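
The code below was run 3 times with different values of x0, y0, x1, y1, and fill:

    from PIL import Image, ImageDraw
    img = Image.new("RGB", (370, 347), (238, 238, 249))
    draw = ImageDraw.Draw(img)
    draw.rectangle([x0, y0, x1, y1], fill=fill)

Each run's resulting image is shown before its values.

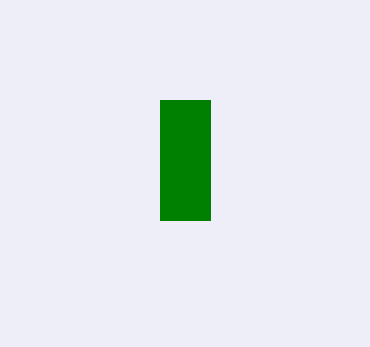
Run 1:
x0 = 160
y0 = 100
x1 = 210
y1 = 220
fill = 'green'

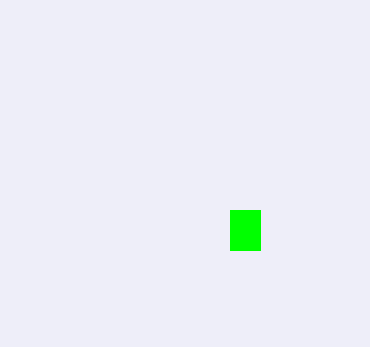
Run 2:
x0 = 230
y0 = 210
x1 = 260
y1 = 250
fill = 'lime'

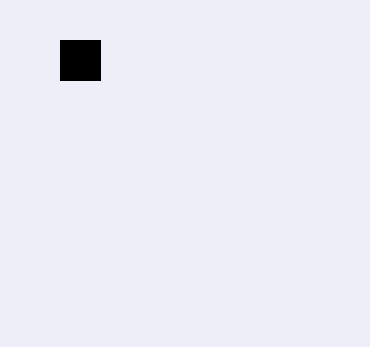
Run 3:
x0 = 60, y0 = 40, x1 = 100, y1 = 80, fill = 'black'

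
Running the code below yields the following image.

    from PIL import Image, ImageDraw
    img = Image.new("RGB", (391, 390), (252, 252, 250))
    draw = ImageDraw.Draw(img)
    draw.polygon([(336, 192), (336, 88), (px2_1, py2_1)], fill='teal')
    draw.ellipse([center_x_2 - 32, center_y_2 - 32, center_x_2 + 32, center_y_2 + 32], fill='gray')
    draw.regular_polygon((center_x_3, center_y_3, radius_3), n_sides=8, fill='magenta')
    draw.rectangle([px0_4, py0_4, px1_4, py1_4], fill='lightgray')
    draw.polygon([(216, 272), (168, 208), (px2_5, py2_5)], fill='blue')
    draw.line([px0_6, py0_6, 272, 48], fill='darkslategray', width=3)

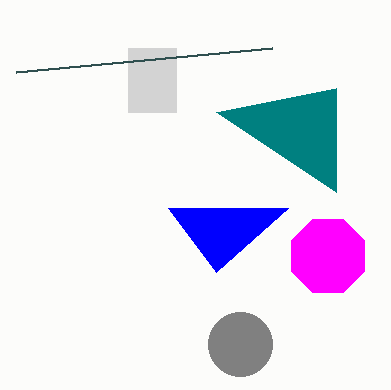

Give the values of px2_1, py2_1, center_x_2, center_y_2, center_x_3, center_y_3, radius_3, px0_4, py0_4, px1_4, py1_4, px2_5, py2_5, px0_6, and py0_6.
px2_1 = 216, py2_1 = 112, center_x_2 = 240, center_y_2 = 344, center_x_3 = 328, center_y_3 = 256, radius_3 = 40, px0_4 = 128, py0_4 = 48, px1_4 = 176, py1_4 = 112, px2_5 = 288, py2_5 = 208, px0_6 = 16, py0_6 = 72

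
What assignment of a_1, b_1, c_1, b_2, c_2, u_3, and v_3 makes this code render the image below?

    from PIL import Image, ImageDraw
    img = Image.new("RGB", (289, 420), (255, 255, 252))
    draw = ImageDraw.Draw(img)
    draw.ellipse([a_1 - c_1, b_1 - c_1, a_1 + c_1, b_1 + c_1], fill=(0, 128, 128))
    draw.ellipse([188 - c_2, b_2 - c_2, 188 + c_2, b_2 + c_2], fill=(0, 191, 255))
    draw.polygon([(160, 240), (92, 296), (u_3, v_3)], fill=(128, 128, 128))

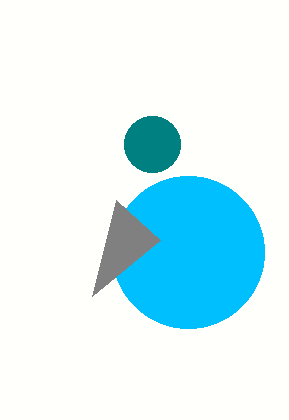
a_1 = 152; b_1 = 144; c_1 = 28; b_2 = 252; c_2 = 76; u_3 = 116; v_3 = 200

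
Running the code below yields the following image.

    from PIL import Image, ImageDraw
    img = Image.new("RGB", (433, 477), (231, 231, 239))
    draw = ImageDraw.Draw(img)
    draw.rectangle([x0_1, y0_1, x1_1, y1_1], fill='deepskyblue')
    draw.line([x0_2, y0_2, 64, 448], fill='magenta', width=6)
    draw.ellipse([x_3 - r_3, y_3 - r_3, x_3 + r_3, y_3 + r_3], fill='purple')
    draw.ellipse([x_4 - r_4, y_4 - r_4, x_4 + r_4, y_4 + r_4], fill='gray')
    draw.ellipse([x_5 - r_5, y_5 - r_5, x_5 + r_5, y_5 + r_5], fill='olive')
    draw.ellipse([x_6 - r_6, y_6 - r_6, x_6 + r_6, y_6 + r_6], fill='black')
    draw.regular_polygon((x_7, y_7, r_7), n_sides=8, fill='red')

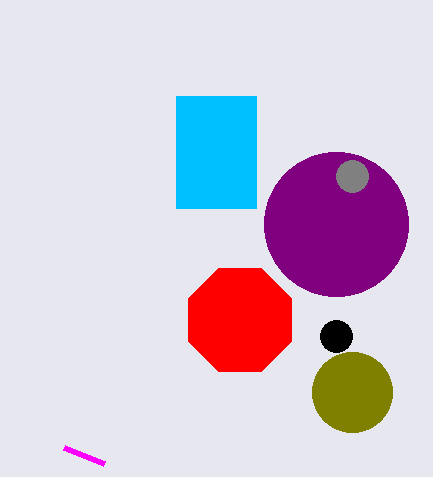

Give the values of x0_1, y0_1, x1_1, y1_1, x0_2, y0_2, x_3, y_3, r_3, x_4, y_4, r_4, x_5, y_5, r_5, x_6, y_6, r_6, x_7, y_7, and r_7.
x0_1 = 176; y0_1 = 96; x1_1 = 256; y1_1 = 208; x0_2 = 104; y0_2 = 464; x_3 = 336; y_3 = 224; r_3 = 72; x_4 = 352; y_4 = 176; r_4 = 16; x_5 = 352; y_5 = 392; r_5 = 40; x_6 = 336; y_6 = 336; r_6 = 16; x_7 = 240; y_7 = 320; r_7 = 56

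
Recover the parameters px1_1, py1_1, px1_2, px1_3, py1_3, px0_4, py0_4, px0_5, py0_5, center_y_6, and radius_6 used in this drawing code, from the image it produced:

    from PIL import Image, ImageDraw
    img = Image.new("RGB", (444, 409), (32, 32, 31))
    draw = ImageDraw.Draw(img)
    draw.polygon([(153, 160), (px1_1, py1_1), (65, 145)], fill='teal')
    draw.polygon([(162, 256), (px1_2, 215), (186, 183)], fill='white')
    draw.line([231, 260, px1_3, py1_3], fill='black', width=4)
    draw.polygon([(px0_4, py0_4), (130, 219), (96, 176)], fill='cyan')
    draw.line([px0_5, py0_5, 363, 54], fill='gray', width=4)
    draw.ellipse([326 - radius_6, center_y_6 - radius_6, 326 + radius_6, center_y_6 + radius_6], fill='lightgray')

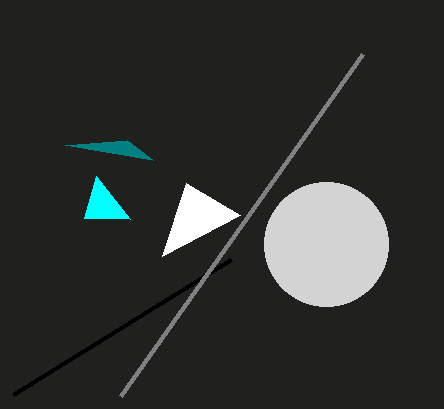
px1_1 = 127; py1_1 = 140; px1_2 = 240; px1_3 = 13; py1_3 = 395; px0_4 = 84; py0_4 = 218; px0_5 = 121; py0_5 = 396; center_y_6 = 244; radius_6 = 62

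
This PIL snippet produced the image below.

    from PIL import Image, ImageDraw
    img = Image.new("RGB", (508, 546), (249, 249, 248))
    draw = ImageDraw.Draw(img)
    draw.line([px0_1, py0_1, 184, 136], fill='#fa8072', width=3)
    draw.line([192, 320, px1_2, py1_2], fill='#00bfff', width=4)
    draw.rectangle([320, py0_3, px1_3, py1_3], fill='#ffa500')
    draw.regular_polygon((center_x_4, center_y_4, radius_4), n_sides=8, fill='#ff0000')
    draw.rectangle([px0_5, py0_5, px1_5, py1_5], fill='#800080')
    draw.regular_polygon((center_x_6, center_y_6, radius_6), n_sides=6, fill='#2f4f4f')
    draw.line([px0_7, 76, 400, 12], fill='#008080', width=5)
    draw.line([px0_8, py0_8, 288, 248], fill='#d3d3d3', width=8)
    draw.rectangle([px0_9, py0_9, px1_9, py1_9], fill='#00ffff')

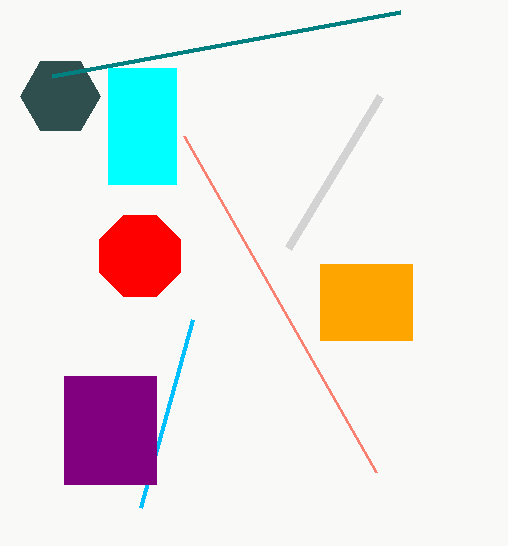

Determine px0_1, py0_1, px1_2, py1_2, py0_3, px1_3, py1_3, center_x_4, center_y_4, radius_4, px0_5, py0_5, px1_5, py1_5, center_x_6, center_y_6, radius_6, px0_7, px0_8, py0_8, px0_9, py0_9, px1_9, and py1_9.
px0_1 = 376; py0_1 = 472; px1_2 = 140; py1_2 = 508; py0_3 = 264; px1_3 = 412; py1_3 = 340; center_x_4 = 140; center_y_4 = 256; radius_4 = 44; px0_5 = 64; py0_5 = 376; px1_5 = 156; py1_5 = 484; center_x_6 = 60; center_y_6 = 96; radius_6 = 40; px0_7 = 52; px0_8 = 380; py0_8 = 96; px0_9 = 108; py0_9 = 68; px1_9 = 176; py1_9 = 184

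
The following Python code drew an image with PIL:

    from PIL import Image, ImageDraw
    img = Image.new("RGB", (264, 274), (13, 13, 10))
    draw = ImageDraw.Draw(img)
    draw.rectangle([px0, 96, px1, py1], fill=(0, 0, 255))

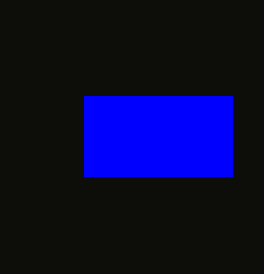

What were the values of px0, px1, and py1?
px0 = 84
px1 = 232
py1 = 176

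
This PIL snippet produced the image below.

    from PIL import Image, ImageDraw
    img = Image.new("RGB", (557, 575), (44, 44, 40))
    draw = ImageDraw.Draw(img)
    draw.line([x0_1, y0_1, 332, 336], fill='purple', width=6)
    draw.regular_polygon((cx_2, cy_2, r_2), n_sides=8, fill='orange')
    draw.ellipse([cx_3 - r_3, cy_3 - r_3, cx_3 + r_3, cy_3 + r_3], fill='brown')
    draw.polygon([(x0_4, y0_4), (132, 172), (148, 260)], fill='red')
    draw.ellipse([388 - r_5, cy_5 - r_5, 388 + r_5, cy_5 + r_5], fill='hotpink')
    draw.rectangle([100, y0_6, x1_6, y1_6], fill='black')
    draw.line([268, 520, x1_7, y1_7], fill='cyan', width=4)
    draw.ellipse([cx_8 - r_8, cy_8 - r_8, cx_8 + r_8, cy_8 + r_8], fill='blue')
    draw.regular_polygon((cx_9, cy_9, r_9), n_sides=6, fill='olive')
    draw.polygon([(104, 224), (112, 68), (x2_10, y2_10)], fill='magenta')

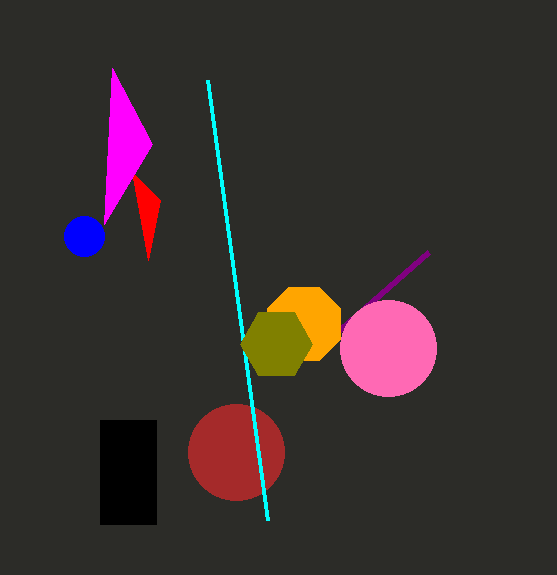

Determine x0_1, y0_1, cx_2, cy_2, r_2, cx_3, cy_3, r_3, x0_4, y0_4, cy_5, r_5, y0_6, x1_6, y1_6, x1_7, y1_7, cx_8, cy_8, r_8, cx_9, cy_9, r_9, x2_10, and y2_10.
x0_1 = 428, y0_1 = 252, cx_2 = 304, cy_2 = 324, r_2 = 40, cx_3 = 236, cy_3 = 452, r_3 = 48, x0_4 = 160, y0_4 = 200, cy_5 = 348, r_5 = 48, y0_6 = 420, x1_6 = 156, y1_6 = 524, x1_7 = 208, y1_7 = 80, cx_8 = 84, cy_8 = 236, r_8 = 20, cx_9 = 276, cy_9 = 344, r_9 = 36, x2_10 = 152, y2_10 = 144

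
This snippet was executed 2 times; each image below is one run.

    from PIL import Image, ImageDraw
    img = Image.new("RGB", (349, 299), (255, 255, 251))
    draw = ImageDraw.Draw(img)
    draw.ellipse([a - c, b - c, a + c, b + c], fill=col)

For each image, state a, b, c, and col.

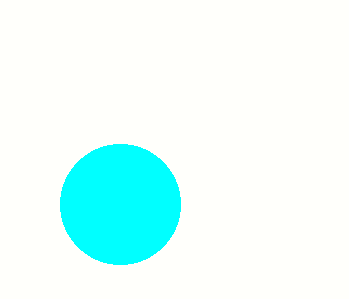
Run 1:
a = 120
b = 204
c = 60
col = 'cyan'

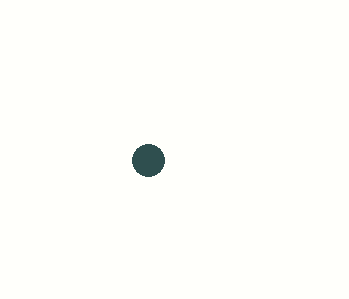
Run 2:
a = 148, b = 160, c = 16, col = 'darkslategray'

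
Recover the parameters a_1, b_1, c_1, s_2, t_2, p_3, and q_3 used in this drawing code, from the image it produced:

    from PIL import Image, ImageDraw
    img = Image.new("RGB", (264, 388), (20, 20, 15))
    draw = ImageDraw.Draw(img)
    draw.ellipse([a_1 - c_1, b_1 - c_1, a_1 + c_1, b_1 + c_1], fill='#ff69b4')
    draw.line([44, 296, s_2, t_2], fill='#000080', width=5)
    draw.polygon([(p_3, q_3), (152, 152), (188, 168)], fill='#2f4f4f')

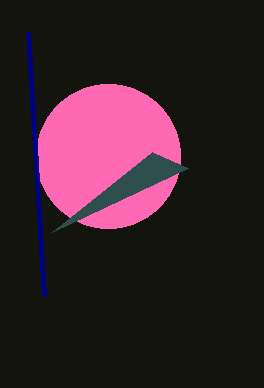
a_1 = 108; b_1 = 156; c_1 = 72; s_2 = 28; t_2 = 32; p_3 = 52; q_3 = 232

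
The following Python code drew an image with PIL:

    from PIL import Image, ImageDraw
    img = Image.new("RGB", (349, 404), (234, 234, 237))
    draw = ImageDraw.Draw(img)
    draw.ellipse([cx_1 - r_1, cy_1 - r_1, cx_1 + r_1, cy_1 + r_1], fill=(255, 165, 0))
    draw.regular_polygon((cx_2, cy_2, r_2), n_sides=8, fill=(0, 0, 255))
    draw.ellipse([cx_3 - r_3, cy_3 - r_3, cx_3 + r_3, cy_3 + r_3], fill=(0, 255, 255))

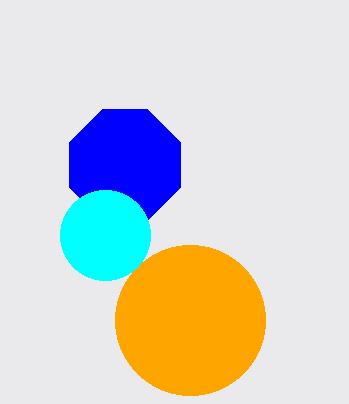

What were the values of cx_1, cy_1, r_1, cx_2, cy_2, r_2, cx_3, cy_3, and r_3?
cx_1 = 190
cy_1 = 320
r_1 = 75
cx_2 = 125
cy_2 = 165
r_2 = 60
cx_3 = 105
cy_3 = 235
r_3 = 45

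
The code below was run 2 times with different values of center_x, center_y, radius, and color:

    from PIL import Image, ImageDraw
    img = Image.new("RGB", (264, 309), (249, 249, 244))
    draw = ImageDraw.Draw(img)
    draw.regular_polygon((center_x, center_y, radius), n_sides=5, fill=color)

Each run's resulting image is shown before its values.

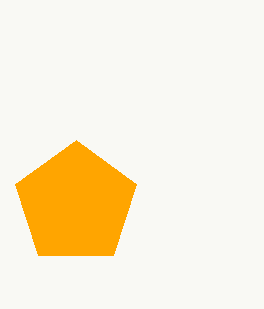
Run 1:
center_x = 76, center_y = 204, radius = 64, color = 'orange'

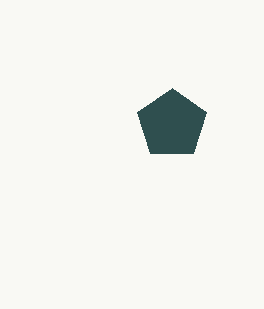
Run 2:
center_x = 172
center_y = 124
radius = 36
color = 'darkslategray'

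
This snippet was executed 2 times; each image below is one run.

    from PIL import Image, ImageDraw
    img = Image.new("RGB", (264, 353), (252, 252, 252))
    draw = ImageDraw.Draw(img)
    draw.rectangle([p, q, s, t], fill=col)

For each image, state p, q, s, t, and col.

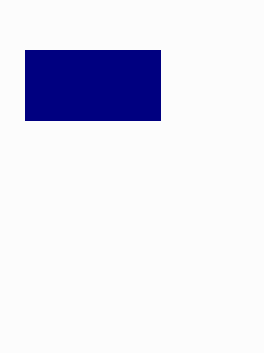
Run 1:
p = 25, q = 50, s = 160, t = 120, col = 'navy'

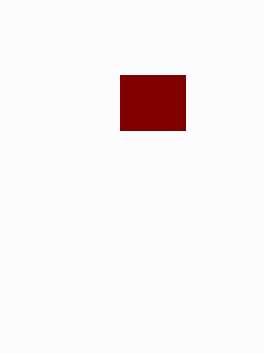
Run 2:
p = 120, q = 75, s = 185, t = 130, col = 'maroon'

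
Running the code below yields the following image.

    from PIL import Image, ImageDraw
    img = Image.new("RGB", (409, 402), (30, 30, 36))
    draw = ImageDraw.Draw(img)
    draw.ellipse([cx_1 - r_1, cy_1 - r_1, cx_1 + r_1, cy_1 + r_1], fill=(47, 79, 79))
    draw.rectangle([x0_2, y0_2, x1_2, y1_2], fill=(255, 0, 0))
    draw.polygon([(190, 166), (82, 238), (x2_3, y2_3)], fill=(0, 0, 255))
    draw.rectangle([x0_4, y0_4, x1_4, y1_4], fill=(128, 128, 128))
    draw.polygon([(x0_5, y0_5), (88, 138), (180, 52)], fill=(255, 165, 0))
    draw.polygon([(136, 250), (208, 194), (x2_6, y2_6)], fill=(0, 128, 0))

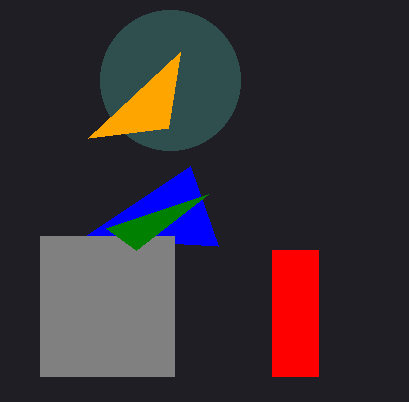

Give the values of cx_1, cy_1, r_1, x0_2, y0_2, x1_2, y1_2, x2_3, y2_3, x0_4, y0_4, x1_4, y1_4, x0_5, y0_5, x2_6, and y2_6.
cx_1 = 170
cy_1 = 80
r_1 = 70
x0_2 = 272
y0_2 = 250
x1_2 = 318
y1_2 = 376
x2_3 = 218
y2_3 = 246
x0_4 = 40
y0_4 = 236
x1_4 = 174
y1_4 = 376
x0_5 = 168
y0_5 = 128
x2_6 = 106
y2_6 = 228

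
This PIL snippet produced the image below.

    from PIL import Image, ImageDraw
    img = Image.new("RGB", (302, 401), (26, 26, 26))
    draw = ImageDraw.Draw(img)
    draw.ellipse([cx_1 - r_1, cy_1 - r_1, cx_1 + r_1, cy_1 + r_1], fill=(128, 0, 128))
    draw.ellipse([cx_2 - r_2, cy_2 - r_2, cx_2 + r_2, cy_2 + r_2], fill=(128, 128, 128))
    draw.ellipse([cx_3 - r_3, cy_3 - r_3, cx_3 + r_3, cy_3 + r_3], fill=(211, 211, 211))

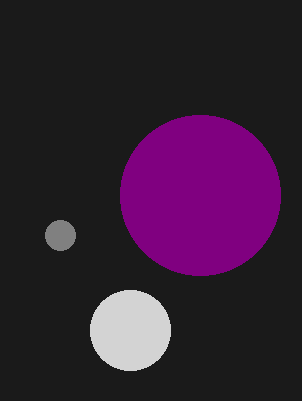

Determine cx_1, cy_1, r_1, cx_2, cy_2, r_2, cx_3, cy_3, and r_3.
cx_1 = 200, cy_1 = 195, r_1 = 80, cx_2 = 60, cy_2 = 235, r_2 = 15, cx_3 = 130, cy_3 = 330, r_3 = 40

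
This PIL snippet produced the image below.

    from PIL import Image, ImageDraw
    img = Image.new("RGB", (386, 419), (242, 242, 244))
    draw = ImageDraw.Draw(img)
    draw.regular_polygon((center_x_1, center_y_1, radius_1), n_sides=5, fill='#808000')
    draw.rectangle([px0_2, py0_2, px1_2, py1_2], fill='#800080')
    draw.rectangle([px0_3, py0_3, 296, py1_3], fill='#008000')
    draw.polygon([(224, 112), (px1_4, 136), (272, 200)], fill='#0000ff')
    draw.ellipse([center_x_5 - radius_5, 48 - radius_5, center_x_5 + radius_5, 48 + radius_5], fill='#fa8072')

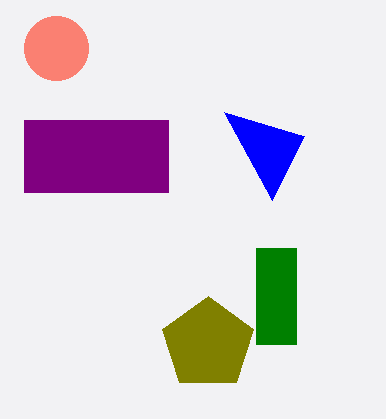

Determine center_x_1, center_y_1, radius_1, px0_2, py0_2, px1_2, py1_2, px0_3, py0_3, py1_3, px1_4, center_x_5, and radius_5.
center_x_1 = 208
center_y_1 = 344
radius_1 = 48
px0_2 = 24
py0_2 = 120
px1_2 = 168
py1_2 = 192
px0_3 = 256
py0_3 = 248
py1_3 = 344
px1_4 = 304
center_x_5 = 56
radius_5 = 32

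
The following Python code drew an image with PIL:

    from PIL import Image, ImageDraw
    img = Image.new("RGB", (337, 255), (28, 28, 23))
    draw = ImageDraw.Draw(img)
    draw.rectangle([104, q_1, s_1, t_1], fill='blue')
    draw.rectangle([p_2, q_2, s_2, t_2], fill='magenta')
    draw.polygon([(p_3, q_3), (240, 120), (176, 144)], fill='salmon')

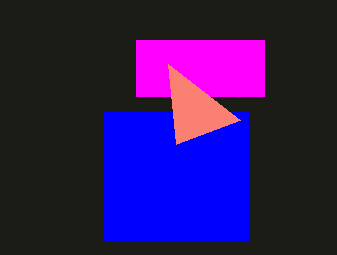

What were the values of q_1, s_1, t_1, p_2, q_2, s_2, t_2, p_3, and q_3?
q_1 = 112
s_1 = 248
t_1 = 240
p_2 = 136
q_2 = 40
s_2 = 264
t_2 = 96
p_3 = 168
q_3 = 64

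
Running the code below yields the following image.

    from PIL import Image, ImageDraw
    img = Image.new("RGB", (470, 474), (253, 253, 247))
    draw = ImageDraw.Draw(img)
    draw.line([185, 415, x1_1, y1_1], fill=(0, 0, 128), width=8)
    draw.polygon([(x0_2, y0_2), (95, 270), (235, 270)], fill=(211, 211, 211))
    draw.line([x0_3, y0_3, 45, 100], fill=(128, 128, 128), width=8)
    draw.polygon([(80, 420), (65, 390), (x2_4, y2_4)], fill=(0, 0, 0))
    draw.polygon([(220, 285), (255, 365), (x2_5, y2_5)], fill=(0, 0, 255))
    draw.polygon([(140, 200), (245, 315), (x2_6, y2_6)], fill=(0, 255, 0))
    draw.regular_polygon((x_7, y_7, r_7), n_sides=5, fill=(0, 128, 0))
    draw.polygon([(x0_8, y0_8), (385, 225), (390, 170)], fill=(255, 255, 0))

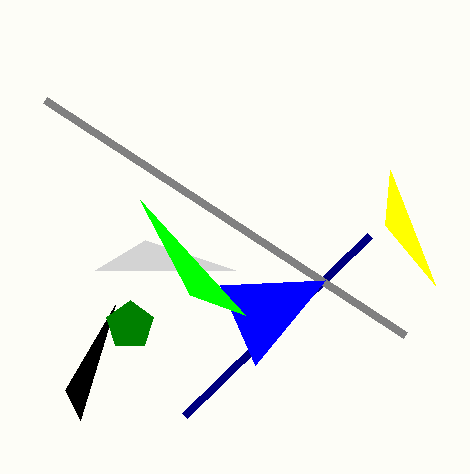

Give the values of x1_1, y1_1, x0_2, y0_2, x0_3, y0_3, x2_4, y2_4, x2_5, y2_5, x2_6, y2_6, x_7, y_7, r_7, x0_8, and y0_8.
x1_1 = 370; y1_1 = 235; x0_2 = 145; y0_2 = 240; x0_3 = 405; y0_3 = 335; x2_4 = 115; y2_4 = 305; x2_5 = 325; y2_5 = 280; x2_6 = 190; y2_6 = 295; x_7 = 130; y_7 = 325; r_7 = 25; x0_8 = 435; y0_8 = 285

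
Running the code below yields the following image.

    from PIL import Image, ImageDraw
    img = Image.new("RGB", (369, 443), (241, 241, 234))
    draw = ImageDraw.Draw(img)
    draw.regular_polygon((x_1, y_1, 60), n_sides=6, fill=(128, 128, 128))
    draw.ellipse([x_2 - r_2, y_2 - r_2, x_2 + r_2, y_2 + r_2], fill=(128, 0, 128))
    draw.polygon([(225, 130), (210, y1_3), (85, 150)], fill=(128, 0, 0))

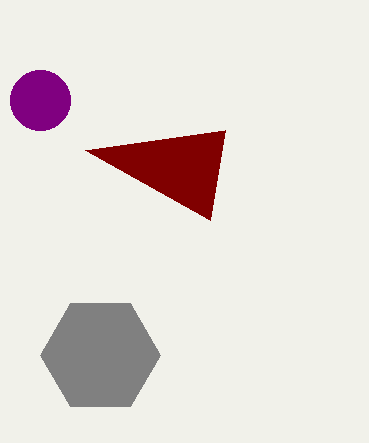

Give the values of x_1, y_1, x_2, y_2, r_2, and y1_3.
x_1 = 100, y_1 = 355, x_2 = 40, y_2 = 100, r_2 = 30, y1_3 = 220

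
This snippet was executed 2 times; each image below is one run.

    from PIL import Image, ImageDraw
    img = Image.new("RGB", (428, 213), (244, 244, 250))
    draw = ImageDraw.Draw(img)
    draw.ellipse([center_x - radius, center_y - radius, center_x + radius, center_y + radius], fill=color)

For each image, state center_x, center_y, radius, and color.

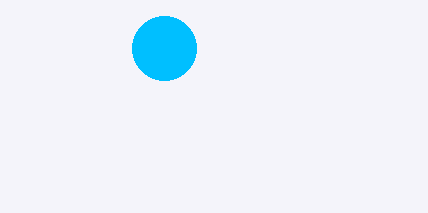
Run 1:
center_x = 164, center_y = 48, radius = 32, color = 'deepskyblue'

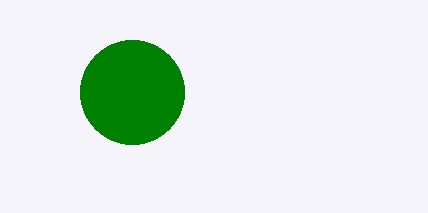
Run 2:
center_x = 132; center_y = 92; radius = 52; color = 'green'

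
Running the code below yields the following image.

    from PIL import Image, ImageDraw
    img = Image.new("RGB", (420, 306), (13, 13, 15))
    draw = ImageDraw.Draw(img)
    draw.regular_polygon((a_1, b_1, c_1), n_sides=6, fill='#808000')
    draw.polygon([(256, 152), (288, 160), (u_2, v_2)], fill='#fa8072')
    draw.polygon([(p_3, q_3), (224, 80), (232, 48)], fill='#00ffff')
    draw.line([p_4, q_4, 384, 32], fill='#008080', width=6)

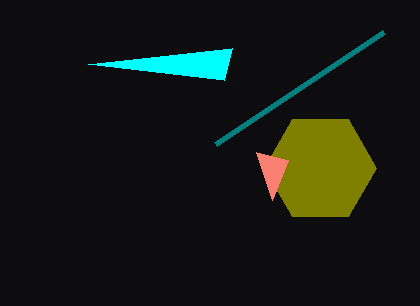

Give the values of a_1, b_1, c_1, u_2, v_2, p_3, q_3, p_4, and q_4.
a_1 = 320, b_1 = 168, c_1 = 56, u_2 = 272, v_2 = 200, p_3 = 88, q_3 = 64, p_4 = 216, q_4 = 144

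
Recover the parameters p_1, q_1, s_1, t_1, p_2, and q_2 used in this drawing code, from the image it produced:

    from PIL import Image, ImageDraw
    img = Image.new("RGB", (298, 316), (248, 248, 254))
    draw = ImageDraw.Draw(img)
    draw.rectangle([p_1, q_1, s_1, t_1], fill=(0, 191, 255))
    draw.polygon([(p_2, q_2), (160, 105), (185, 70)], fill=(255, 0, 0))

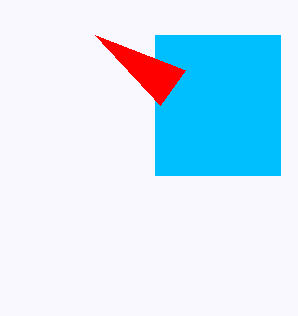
p_1 = 155, q_1 = 35, s_1 = 280, t_1 = 175, p_2 = 95, q_2 = 35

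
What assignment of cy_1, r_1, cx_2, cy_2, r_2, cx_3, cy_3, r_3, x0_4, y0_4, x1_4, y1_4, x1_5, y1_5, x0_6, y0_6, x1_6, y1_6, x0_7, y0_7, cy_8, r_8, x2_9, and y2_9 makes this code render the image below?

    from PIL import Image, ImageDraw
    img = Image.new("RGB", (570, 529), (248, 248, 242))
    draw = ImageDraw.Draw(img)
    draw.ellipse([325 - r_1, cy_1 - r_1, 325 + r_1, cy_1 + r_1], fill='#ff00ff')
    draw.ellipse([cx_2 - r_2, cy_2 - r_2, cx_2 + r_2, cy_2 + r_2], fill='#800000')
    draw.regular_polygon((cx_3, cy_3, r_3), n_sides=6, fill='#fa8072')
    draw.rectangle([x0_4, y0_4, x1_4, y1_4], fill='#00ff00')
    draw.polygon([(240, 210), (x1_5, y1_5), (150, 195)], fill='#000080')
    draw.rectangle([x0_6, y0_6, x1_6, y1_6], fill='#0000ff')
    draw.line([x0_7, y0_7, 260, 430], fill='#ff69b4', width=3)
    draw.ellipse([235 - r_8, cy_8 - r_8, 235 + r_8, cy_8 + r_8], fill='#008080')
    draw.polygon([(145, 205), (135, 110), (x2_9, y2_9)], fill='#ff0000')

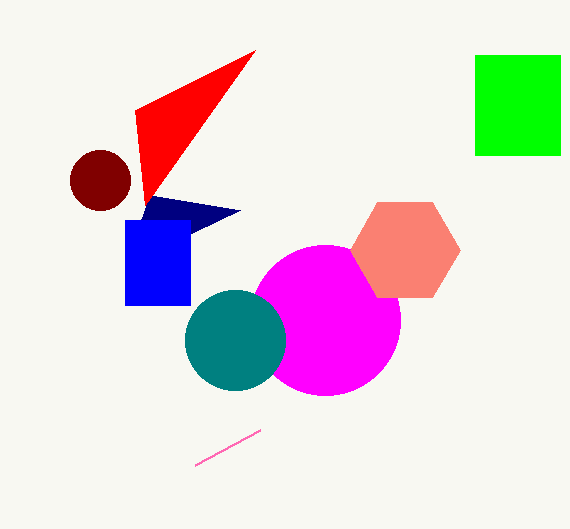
cy_1 = 320, r_1 = 75, cx_2 = 100, cy_2 = 180, r_2 = 30, cx_3 = 405, cy_3 = 250, r_3 = 55, x0_4 = 475, y0_4 = 55, x1_4 = 560, y1_4 = 155, x1_5 = 125, y1_5 = 265, x0_6 = 125, y0_6 = 220, x1_6 = 190, y1_6 = 305, x0_7 = 195, y0_7 = 465, cy_8 = 340, r_8 = 50, x2_9 = 255, y2_9 = 50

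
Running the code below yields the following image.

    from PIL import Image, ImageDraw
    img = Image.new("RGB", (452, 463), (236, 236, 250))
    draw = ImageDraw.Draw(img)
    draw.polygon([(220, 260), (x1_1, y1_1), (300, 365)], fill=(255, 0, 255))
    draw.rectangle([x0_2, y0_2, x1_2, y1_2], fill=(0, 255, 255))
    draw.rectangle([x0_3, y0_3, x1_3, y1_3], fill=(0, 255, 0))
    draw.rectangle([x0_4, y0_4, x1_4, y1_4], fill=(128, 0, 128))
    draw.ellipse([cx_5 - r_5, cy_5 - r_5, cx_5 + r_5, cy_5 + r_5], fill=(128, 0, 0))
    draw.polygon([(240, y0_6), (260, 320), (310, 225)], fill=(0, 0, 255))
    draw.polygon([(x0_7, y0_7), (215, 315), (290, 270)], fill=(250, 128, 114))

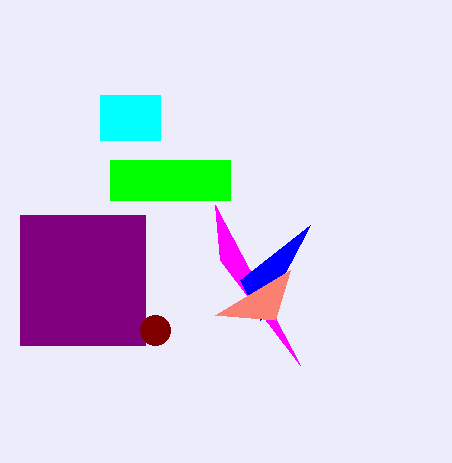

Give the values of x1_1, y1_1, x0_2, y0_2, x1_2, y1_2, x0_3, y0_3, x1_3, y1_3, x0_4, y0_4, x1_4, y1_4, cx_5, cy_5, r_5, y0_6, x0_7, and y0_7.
x1_1 = 215; y1_1 = 205; x0_2 = 100; y0_2 = 95; x1_2 = 160; y1_2 = 140; x0_3 = 110; y0_3 = 160; x1_3 = 230; y1_3 = 200; x0_4 = 20; y0_4 = 215; x1_4 = 145; y1_4 = 345; cx_5 = 155; cy_5 = 330; r_5 = 15; y0_6 = 280; x0_7 = 275; y0_7 = 320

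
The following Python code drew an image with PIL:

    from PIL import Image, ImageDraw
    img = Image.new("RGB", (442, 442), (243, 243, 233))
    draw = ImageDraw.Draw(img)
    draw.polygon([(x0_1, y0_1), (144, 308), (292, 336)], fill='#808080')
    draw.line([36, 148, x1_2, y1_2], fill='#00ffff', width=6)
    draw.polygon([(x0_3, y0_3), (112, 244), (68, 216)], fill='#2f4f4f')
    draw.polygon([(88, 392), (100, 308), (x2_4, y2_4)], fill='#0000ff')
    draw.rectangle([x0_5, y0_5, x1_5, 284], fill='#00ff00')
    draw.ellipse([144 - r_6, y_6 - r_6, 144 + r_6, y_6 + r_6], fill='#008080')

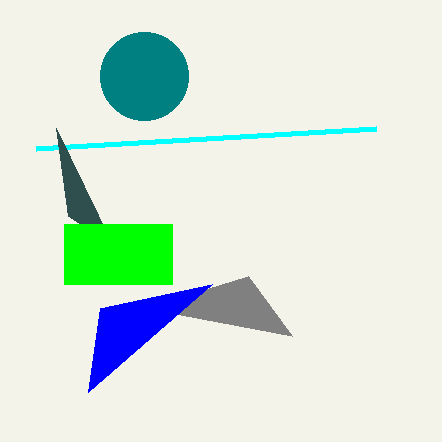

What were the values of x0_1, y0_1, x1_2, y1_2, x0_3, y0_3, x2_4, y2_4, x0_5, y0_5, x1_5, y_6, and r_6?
x0_1 = 248
y0_1 = 276
x1_2 = 376
y1_2 = 128
x0_3 = 56
y0_3 = 128
x2_4 = 212
y2_4 = 284
x0_5 = 64
y0_5 = 224
x1_5 = 172
y_6 = 76
r_6 = 44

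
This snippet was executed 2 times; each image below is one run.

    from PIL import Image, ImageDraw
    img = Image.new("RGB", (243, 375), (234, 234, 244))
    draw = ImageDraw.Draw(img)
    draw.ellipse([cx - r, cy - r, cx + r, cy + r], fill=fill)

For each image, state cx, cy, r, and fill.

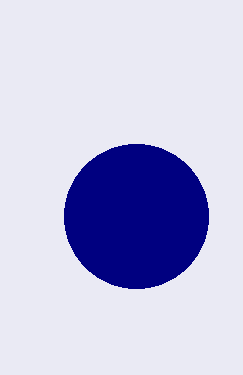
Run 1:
cx = 136; cy = 216; r = 72; fill = 'navy'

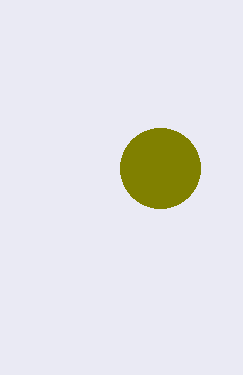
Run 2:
cx = 160, cy = 168, r = 40, fill = 'olive'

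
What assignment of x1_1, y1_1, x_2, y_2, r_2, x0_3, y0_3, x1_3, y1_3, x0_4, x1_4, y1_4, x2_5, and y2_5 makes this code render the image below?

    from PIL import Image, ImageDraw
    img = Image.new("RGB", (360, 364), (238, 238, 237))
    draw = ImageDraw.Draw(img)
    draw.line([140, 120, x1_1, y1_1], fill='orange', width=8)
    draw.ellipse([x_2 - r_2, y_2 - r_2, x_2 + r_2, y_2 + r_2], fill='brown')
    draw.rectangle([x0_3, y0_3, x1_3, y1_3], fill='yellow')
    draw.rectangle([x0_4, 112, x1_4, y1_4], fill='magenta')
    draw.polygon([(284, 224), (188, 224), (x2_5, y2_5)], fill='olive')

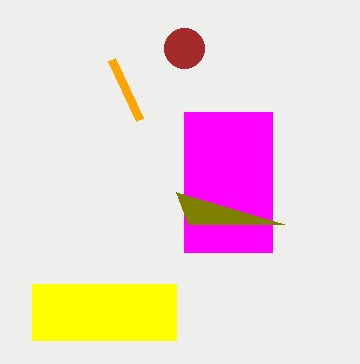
x1_1 = 112
y1_1 = 60
x_2 = 184
y_2 = 48
r_2 = 20
x0_3 = 32
y0_3 = 284
x1_3 = 176
y1_3 = 340
x0_4 = 184
x1_4 = 272
y1_4 = 252
x2_5 = 176
y2_5 = 192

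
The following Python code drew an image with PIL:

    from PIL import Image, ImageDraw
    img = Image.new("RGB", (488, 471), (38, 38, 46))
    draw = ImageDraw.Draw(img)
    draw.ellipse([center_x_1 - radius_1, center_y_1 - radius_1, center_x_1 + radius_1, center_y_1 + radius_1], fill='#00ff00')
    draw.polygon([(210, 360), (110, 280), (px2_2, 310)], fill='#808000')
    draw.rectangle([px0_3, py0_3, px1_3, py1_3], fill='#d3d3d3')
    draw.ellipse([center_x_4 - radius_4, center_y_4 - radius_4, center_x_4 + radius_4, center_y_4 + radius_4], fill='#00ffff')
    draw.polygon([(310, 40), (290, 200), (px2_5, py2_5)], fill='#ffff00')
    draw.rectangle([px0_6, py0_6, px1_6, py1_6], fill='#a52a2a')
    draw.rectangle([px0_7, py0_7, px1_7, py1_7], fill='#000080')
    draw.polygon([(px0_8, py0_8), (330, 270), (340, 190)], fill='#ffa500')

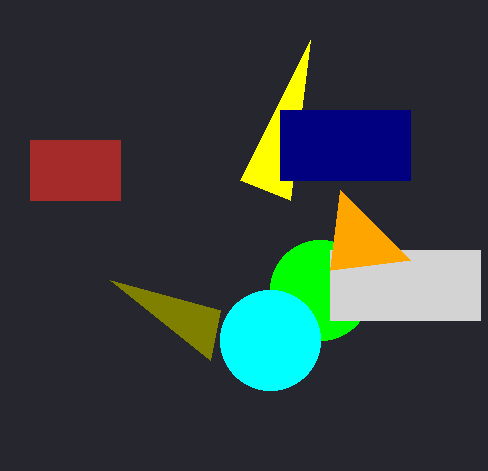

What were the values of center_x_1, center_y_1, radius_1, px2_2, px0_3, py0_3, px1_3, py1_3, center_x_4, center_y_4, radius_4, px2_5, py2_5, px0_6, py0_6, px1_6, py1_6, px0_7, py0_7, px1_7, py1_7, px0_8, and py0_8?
center_x_1 = 320, center_y_1 = 290, radius_1 = 50, px2_2 = 220, px0_3 = 330, py0_3 = 250, px1_3 = 480, py1_3 = 320, center_x_4 = 270, center_y_4 = 340, radius_4 = 50, px2_5 = 240, py2_5 = 180, px0_6 = 30, py0_6 = 140, px1_6 = 120, py1_6 = 200, px0_7 = 280, py0_7 = 110, px1_7 = 410, py1_7 = 180, px0_8 = 410, py0_8 = 260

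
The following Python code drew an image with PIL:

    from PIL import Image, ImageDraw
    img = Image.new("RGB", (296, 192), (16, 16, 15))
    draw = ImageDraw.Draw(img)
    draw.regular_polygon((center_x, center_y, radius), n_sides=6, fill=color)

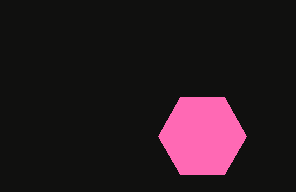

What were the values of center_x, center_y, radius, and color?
center_x = 202; center_y = 136; radius = 44; color = 'hotpink'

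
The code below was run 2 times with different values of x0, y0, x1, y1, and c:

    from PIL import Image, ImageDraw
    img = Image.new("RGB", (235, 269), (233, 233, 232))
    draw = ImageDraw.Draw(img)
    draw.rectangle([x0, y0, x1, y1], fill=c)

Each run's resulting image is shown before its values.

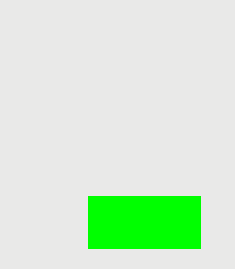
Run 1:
x0 = 88
y0 = 196
x1 = 200
y1 = 248
c = 'lime'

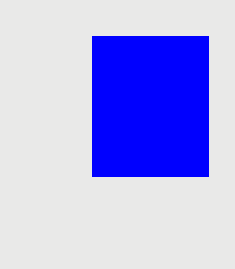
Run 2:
x0 = 92; y0 = 36; x1 = 208; y1 = 176; c = 'blue'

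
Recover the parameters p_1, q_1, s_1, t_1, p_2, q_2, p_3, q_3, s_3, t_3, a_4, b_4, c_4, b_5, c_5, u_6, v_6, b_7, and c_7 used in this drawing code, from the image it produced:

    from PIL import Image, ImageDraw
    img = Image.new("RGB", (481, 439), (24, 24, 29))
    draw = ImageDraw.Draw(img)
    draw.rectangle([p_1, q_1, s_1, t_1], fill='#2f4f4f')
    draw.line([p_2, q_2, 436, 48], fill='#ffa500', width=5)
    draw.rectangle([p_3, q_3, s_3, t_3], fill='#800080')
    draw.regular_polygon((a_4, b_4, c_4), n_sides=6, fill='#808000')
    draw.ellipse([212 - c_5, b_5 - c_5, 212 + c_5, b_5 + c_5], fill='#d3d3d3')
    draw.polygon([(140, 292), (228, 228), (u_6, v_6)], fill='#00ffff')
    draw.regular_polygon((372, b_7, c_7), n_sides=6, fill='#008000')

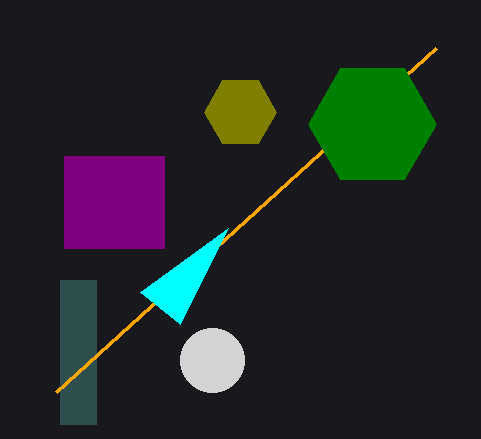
p_1 = 60, q_1 = 280, s_1 = 96, t_1 = 424, p_2 = 56, q_2 = 392, p_3 = 64, q_3 = 156, s_3 = 164, t_3 = 248, a_4 = 240, b_4 = 112, c_4 = 36, b_5 = 360, c_5 = 32, u_6 = 180, v_6 = 324, b_7 = 124, c_7 = 64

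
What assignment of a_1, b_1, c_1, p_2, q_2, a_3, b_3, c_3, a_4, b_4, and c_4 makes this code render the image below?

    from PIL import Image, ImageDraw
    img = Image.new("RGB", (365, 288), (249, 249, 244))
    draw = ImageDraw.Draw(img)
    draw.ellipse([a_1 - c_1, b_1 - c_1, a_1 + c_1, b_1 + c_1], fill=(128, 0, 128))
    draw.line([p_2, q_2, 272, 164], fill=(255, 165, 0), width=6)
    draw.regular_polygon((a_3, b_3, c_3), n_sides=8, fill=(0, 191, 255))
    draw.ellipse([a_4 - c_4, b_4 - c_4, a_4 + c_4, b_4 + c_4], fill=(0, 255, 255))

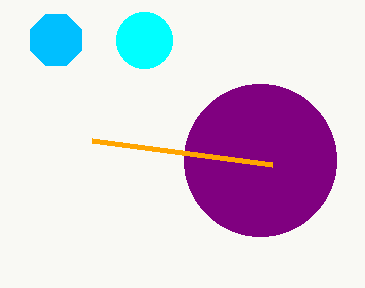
a_1 = 260
b_1 = 160
c_1 = 76
p_2 = 92
q_2 = 140
a_3 = 56
b_3 = 40
c_3 = 28
a_4 = 144
b_4 = 40
c_4 = 28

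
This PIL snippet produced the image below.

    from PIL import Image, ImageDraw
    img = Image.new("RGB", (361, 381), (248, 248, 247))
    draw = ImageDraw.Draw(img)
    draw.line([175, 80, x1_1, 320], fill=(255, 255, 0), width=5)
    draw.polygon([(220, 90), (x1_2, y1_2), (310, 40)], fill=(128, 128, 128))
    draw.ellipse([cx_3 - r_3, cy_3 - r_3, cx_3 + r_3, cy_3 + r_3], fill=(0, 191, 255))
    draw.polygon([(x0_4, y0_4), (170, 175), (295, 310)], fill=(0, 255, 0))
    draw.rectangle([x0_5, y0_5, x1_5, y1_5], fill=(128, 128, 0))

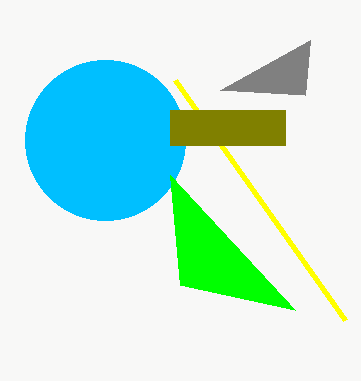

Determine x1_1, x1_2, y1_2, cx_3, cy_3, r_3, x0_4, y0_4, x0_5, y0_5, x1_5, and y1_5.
x1_1 = 345; x1_2 = 305; y1_2 = 95; cx_3 = 105; cy_3 = 140; r_3 = 80; x0_4 = 180; y0_4 = 285; x0_5 = 170; y0_5 = 110; x1_5 = 285; y1_5 = 145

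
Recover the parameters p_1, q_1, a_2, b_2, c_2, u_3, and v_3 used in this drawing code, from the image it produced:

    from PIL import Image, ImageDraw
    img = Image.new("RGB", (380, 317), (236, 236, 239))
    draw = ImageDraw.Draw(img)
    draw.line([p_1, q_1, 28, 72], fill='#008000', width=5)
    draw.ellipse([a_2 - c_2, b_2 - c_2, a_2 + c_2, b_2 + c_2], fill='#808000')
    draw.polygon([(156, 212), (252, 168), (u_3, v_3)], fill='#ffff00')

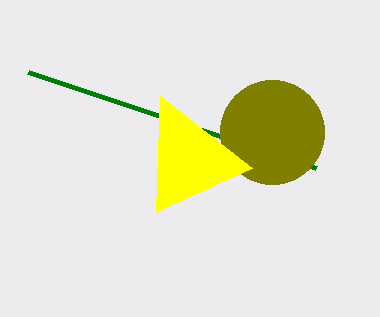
p_1 = 316, q_1 = 168, a_2 = 272, b_2 = 132, c_2 = 52, u_3 = 160, v_3 = 96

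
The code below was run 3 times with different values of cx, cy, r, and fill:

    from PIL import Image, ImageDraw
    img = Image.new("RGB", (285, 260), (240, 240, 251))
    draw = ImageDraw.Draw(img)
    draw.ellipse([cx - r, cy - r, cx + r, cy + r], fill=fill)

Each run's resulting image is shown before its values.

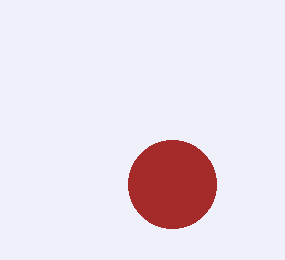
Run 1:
cx = 172, cy = 184, r = 44, fill = 'brown'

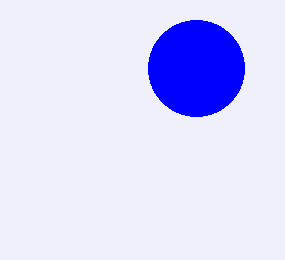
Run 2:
cx = 196, cy = 68, r = 48, fill = 'blue'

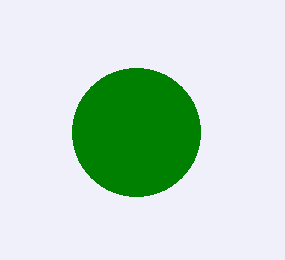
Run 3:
cx = 136; cy = 132; r = 64; fill = 'green'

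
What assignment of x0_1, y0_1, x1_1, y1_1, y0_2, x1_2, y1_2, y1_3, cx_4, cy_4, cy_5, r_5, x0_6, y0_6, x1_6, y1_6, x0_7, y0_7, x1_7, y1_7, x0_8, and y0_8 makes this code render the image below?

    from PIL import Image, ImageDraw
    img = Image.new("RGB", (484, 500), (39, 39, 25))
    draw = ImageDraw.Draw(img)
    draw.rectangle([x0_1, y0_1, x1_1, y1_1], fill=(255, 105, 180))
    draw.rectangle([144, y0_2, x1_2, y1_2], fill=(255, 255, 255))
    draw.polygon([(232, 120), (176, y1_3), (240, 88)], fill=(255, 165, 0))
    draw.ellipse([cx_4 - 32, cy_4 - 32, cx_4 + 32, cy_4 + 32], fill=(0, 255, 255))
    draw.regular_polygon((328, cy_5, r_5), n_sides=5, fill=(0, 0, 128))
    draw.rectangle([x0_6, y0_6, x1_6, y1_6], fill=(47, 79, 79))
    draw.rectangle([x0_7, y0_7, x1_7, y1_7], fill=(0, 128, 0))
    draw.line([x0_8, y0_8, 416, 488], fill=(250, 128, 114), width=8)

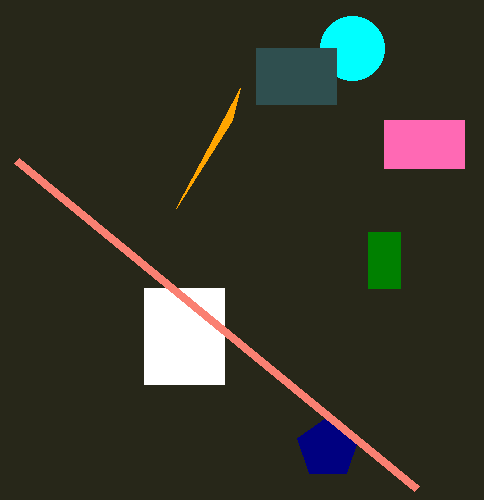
x0_1 = 384; y0_1 = 120; x1_1 = 464; y1_1 = 168; y0_2 = 288; x1_2 = 224; y1_2 = 384; y1_3 = 208; cx_4 = 352; cy_4 = 48; cy_5 = 448; r_5 = 32; x0_6 = 256; y0_6 = 48; x1_6 = 336; y1_6 = 104; x0_7 = 368; y0_7 = 232; x1_7 = 400; y1_7 = 288; x0_8 = 16; y0_8 = 160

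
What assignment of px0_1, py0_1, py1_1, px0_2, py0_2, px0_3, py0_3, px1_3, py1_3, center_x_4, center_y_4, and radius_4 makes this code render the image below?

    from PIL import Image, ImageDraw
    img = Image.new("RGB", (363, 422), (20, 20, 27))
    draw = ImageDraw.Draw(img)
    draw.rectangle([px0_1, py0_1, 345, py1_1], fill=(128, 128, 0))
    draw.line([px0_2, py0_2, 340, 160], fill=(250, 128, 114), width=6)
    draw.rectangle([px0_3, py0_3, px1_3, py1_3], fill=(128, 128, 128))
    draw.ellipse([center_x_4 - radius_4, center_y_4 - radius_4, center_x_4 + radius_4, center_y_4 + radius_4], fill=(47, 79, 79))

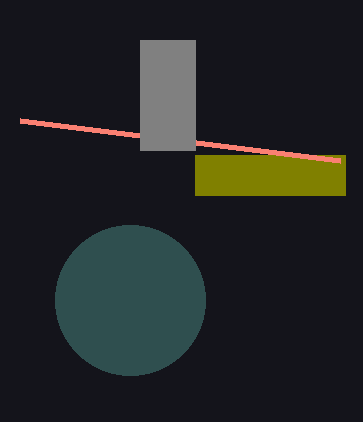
px0_1 = 195, py0_1 = 155, py1_1 = 195, px0_2 = 20, py0_2 = 120, px0_3 = 140, py0_3 = 40, px1_3 = 195, py1_3 = 150, center_x_4 = 130, center_y_4 = 300, radius_4 = 75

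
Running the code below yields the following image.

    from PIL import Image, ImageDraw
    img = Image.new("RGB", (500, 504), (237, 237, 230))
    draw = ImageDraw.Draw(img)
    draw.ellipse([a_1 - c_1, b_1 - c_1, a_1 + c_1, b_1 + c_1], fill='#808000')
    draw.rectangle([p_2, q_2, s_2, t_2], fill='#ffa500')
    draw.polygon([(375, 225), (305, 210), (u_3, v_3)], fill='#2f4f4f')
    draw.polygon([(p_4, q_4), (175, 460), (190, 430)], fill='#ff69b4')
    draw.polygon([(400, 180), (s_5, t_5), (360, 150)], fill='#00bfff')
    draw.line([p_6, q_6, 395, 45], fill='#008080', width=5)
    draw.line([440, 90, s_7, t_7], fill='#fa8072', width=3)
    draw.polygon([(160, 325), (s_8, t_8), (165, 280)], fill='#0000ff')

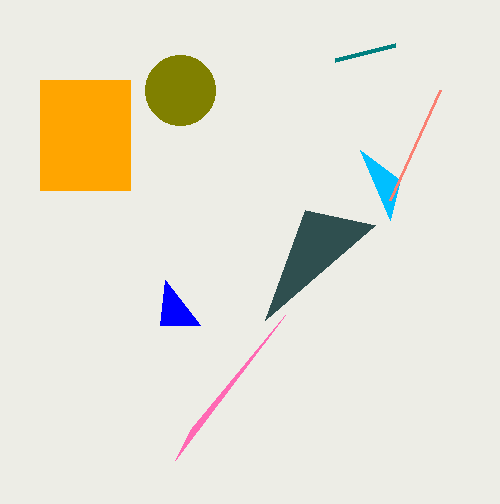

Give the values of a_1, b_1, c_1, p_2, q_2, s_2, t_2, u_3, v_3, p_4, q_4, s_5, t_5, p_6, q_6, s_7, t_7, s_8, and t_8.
a_1 = 180
b_1 = 90
c_1 = 35
p_2 = 40
q_2 = 80
s_2 = 130
t_2 = 190
u_3 = 265
v_3 = 320
p_4 = 285
q_4 = 315
s_5 = 390
t_5 = 220
p_6 = 335
q_6 = 60
s_7 = 390
t_7 = 200
s_8 = 200
t_8 = 325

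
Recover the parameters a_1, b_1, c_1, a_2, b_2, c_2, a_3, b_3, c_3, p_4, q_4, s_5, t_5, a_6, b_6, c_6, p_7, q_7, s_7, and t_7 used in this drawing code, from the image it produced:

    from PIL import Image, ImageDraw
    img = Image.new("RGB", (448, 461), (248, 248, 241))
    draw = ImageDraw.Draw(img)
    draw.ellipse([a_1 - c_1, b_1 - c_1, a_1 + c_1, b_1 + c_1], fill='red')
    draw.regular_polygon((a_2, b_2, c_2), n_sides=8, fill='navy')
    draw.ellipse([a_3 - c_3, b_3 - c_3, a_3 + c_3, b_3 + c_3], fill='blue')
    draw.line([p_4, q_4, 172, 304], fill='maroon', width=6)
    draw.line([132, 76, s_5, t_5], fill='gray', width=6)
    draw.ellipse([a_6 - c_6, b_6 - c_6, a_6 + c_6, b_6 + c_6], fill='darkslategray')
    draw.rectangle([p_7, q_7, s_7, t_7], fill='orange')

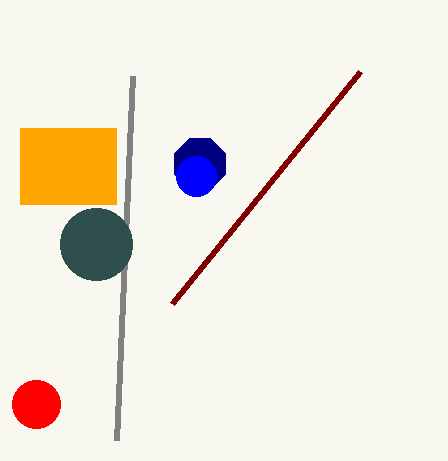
a_1 = 36, b_1 = 404, c_1 = 24, a_2 = 200, b_2 = 164, c_2 = 28, a_3 = 196, b_3 = 176, c_3 = 20, p_4 = 360, q_4 = 72, s_5 = 116, t_5 = 440, a_6 = 96, b_6 = 244, c_6 = 36, p_7 = 20, q_7 = 128, s_7 = 116, t_7 = 204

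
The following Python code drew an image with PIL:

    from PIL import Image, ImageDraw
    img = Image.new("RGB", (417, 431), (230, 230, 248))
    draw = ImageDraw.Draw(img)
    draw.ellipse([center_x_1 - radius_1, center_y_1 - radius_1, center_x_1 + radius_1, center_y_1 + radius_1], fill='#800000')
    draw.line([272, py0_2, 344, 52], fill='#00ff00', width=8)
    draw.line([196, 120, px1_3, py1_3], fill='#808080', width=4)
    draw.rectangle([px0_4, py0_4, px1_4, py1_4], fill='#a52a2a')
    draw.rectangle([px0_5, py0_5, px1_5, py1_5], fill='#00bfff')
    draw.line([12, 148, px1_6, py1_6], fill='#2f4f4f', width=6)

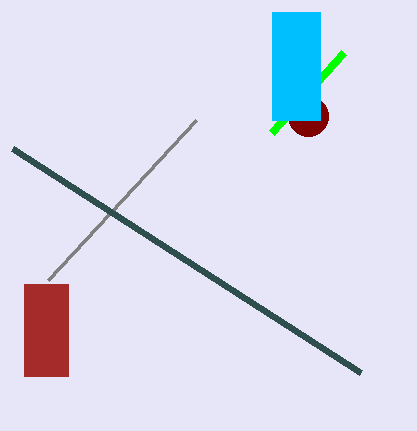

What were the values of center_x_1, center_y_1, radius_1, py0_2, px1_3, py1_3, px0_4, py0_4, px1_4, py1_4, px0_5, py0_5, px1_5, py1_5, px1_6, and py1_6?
center_x_1 = 308, center_y_1 = 116, radius_1 = 20, py0_2 = 132, px1_3 = 48, py1_3 = 280, px0_4 = 24, py0_4 = 284, px1_4 = 68, py1_4 = 376, px0_5 = 272, py0_5 = 12, px1_5 = 320, py1_5 = 120, px1_6 = 360, py1_6 = 372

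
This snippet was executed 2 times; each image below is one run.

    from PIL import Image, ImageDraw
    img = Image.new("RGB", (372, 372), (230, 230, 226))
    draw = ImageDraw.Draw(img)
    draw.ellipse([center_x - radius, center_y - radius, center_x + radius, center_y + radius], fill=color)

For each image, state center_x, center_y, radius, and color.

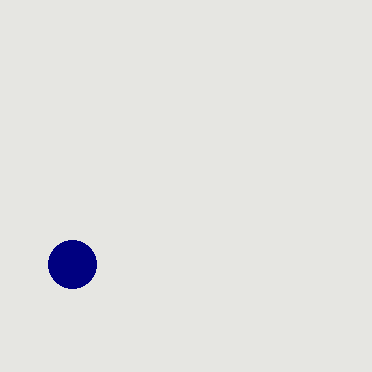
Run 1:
center_x = 72
center_y = 264
radius = 24
color = 'navy'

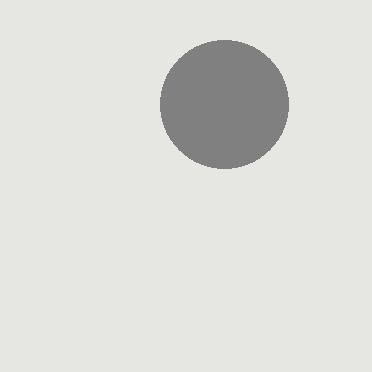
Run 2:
center_x = 224, center_y = 104, radius = 64, color = 'gray'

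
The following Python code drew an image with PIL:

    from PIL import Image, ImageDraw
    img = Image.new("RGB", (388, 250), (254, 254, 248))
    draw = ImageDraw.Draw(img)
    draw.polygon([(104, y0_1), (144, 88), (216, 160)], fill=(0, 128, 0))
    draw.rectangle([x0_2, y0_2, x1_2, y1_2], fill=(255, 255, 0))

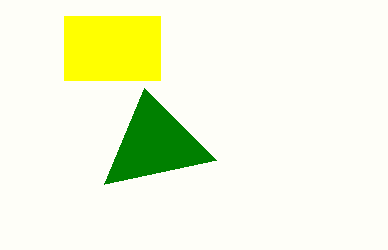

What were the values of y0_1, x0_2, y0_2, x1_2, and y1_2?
y0_1 = 184
x0_2 = 64
y0_2 = 16
x1_2 = 160
y1_2 = 80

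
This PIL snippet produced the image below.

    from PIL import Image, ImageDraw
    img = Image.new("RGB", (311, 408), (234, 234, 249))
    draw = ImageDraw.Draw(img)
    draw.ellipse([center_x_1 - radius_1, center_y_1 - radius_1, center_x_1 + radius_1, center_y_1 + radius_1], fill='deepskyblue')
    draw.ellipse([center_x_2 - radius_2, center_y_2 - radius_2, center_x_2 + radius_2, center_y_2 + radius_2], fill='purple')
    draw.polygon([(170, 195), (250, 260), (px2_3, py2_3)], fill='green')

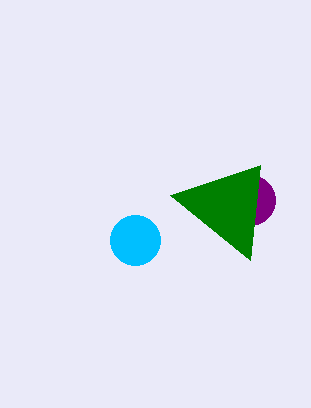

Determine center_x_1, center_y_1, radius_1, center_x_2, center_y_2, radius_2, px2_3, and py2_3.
center_x_1 = 135
center_y_1 = 240
radius_1 = 25
center_x_2 = 250
center_y_2 = 200
radius_2 = 25
px2_3 = 260
py2_3 = 165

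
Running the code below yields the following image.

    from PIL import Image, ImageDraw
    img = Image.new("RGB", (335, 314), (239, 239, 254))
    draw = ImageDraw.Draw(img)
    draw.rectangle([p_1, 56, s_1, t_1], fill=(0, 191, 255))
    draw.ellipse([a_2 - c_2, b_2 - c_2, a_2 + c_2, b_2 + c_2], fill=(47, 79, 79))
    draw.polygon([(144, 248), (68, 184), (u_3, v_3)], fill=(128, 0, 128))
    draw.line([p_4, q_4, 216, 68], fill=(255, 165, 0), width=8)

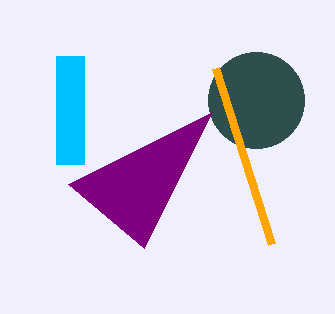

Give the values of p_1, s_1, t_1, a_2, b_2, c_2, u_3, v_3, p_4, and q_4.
p_1 = 56
s_1 = 84
t_1 = 164
a_2 = 256
b_2 = 100
c_2 = 48
u_3 = 212
v_3 = 112
p_4 = 272
q_4 = 244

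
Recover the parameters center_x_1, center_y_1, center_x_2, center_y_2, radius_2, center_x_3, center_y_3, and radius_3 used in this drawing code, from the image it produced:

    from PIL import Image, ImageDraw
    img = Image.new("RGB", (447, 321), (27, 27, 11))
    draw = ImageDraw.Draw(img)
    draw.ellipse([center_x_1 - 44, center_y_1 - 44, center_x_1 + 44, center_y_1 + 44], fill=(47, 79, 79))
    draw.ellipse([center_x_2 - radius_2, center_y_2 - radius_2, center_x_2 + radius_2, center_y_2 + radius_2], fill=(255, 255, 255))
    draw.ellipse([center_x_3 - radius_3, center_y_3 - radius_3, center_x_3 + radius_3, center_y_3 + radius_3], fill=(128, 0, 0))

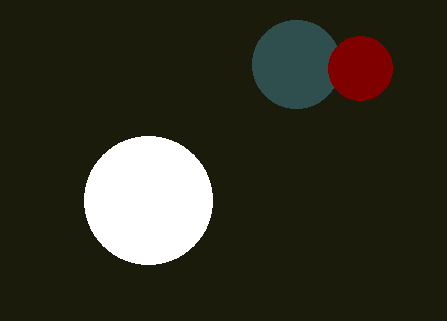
center_x_1 = 296
center_y_1 = 64
center_x_2 = 148
center_y_2 = 200
radius_2 = 64
center_x_3 = 360
center_y_3 = 68
radius_3 = 32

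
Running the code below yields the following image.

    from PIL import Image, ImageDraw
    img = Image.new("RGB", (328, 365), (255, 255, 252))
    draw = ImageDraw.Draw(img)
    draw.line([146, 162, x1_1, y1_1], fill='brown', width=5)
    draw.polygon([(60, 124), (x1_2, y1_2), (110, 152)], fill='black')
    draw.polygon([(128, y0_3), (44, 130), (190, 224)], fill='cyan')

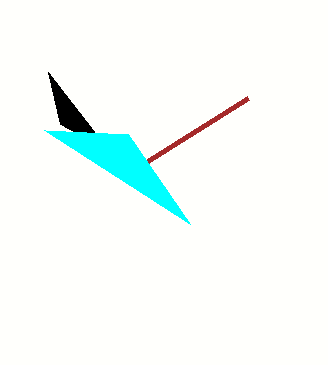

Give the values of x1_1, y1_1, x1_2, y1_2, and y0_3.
x1_1 = 248
y1_1 = 98
x1_2 = 48
y1_2 = 72
y0_3 = 134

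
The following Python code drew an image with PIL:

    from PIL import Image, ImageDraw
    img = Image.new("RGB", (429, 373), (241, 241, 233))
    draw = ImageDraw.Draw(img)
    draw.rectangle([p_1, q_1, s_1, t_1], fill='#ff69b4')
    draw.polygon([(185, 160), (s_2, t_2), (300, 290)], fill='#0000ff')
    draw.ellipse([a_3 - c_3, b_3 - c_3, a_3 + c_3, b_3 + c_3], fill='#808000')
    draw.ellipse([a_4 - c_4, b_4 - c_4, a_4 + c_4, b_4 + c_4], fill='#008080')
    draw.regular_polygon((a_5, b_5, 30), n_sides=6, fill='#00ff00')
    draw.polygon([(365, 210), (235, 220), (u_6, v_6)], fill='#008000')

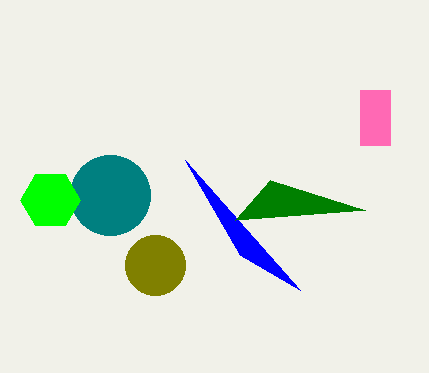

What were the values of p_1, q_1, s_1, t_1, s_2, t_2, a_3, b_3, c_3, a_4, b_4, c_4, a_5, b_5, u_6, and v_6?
p_1 = 360, q_1 = 90, s_1 = 390, t_1 = 145, s_2 = 240, t_2 = 255, a_3 = 155, b_3 = 265, c_3 = 30, a_4 = 110, b_4 = 195, c_4 = 40, a_5 = 50, b_5 = 200, u_6 = 270, v_6 = 180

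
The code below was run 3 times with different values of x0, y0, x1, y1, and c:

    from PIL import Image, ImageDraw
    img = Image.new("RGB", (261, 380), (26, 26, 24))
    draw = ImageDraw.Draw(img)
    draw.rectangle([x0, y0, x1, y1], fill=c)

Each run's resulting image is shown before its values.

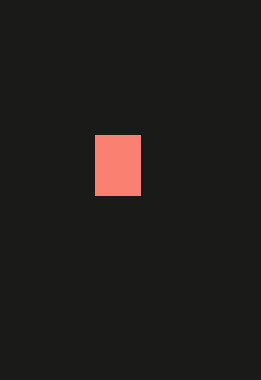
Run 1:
x0 = 95; y0 = 135; x1 = 140; y1 = 195; c = 'salmon'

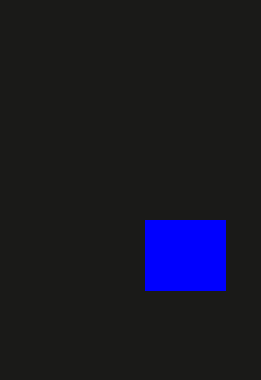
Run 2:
x0 = 145
y0 = 220
x1 = 225
y1 = 290
c = 'blue'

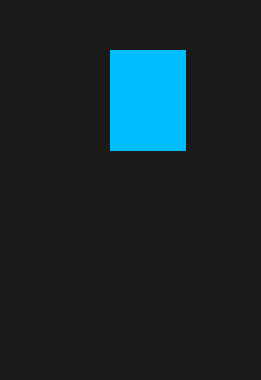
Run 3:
x0 = 110
y0 = 50
x1 = 185
y1 = 150
c = 'deepskyblue'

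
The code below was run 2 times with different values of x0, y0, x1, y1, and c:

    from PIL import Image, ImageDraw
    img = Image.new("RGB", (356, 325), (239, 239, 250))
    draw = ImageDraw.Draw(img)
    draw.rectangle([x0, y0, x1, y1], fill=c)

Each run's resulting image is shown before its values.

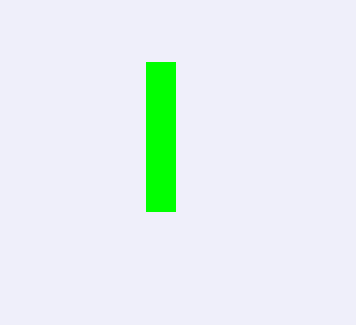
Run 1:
x0 = 146, y0 = 62, x1 = 175, y1 = 211, c = 'lime'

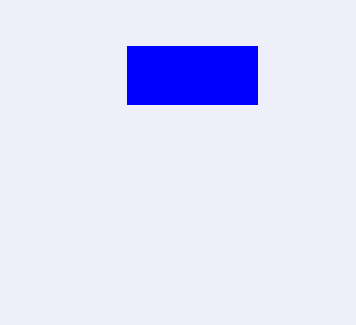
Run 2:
x0 = 127, y0 = 46, x1 = 257, y1 = 104, c = 'blue'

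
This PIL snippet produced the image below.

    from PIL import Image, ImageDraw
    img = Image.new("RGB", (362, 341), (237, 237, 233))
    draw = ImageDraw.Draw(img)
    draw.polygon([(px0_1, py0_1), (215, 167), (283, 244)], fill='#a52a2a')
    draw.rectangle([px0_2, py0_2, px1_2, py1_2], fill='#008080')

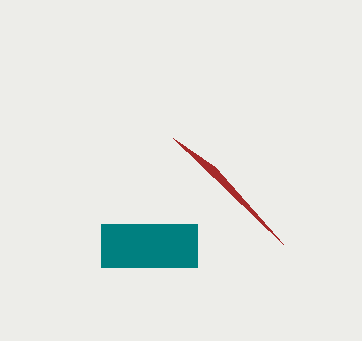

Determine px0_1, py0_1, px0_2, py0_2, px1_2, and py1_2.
px0_1 = 173
py0_1 = 138
px0_2 = 101
py0_2 = 224
px1_2 = 197
py1_2 = 267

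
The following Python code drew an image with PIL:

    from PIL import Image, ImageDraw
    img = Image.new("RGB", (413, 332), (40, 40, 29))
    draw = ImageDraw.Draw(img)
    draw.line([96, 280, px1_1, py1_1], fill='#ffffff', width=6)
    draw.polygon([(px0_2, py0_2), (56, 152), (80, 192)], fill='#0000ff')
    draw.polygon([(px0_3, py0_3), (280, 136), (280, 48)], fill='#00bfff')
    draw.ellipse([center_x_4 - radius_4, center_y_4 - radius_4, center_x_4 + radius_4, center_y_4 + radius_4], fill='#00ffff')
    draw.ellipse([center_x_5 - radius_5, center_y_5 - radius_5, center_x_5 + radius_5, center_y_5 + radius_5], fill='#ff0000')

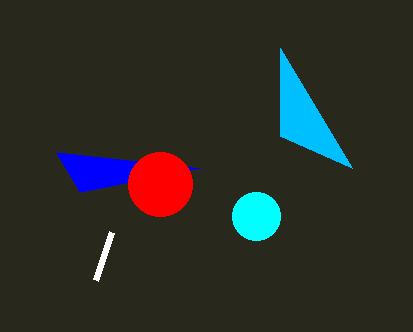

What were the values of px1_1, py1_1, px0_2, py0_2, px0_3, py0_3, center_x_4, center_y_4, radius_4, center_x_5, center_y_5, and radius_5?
px1_1 = 112
py1_1 = 232
px0_2 = 200
py0_2 = 168
px0_3 = 352
py0_3 = 168
center_x_4 = 256
center_y_4 = 216
radius_4 = 24
center_x_5 = 160
center_y_5 = 184
radius_5 = 32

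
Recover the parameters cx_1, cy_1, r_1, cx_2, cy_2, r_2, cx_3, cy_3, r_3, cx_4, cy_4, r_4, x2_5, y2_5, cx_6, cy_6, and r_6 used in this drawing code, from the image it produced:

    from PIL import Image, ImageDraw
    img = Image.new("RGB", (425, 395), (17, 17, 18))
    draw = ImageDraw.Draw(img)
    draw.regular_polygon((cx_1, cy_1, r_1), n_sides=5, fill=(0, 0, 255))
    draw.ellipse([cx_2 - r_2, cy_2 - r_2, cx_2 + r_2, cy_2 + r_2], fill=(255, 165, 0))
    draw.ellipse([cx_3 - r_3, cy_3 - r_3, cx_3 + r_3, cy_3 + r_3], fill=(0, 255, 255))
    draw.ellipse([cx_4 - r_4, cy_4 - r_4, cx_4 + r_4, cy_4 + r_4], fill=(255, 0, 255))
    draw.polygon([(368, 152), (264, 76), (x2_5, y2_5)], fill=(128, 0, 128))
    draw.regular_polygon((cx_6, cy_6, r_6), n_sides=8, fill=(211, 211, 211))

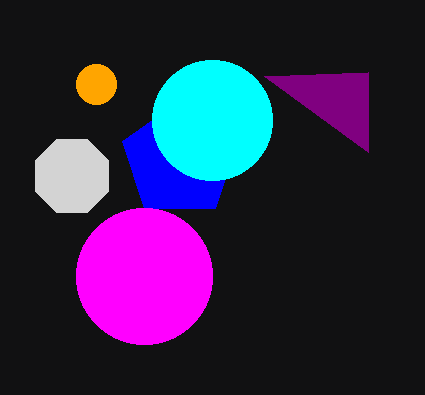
cx_1 = 180; cy_1 = 160; r_1 = 60; cx_2 = 96; cy_2 = 84; r_2 = 20; cx_3 = 212; cy_3 = 120; r_3 = 60; cx_4 = 144; cy_4 = 276; r_4 = 68; x2_5 = 368; y2_5 = 72; cx_6 = 72; cy_6 = 176; r_6 = 40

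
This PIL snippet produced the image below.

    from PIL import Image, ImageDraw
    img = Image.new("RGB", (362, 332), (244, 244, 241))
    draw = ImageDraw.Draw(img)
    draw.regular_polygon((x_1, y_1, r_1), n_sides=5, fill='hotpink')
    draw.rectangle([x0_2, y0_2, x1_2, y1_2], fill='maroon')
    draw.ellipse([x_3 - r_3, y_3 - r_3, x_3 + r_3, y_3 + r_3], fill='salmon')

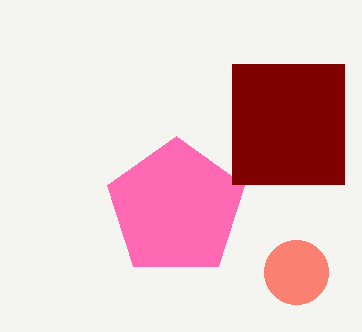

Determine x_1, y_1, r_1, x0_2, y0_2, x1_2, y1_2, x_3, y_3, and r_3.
x_1 = 176, y_1 = 208, r_1 = 72, x0_2 = 232, y0_2 = 64, x1_2 = 344, y1_2 = 184, x_3 = 296, y_3 = 272, r_3 = 32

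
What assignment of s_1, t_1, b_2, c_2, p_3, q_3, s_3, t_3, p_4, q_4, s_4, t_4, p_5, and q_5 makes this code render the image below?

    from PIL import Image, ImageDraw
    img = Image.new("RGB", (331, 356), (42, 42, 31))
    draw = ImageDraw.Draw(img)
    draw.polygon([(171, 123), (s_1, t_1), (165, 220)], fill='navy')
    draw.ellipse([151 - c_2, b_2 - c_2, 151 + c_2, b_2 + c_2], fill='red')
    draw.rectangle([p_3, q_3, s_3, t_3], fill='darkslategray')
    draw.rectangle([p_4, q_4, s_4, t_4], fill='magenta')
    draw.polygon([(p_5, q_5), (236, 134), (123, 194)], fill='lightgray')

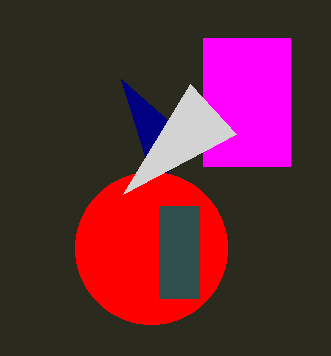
s_1 = 121; t_1 = 79; b_2 = 248; c_2 = 76; p_3 = 159; q_3 = 206; s_3 = 199; t_3 = 298; p_4 = 203; q_4 = 38; s_4 = 290; t_4 = 166; p_5 = 190; q_5 = 84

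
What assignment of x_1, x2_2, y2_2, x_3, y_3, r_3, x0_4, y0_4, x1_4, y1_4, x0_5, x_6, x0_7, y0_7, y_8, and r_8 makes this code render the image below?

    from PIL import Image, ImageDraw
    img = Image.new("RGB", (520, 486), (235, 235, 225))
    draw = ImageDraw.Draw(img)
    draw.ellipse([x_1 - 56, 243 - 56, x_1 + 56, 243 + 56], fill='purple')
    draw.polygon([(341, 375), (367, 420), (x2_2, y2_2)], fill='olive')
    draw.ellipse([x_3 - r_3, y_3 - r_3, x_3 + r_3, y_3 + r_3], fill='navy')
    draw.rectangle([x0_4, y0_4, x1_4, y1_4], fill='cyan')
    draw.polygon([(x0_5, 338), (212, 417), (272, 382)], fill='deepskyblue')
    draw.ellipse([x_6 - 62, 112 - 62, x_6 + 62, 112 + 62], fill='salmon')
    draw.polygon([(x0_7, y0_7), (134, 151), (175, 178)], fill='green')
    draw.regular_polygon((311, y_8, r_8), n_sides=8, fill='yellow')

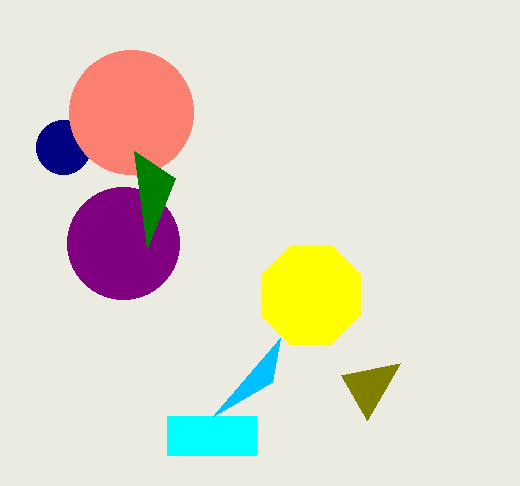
x_1 = 123, x2_2 = 400, y2_2 = 363, x_3 = 63, y_3 = 147, r_3 = 27, x0_4 = 167, y0_4 = 416, x1_4 = 256, y1_4 = 455, x0_5 = 280, x_6 = 131, x0_7 = 147, y0_7 = 248, y_8 = 295, r_8 = 54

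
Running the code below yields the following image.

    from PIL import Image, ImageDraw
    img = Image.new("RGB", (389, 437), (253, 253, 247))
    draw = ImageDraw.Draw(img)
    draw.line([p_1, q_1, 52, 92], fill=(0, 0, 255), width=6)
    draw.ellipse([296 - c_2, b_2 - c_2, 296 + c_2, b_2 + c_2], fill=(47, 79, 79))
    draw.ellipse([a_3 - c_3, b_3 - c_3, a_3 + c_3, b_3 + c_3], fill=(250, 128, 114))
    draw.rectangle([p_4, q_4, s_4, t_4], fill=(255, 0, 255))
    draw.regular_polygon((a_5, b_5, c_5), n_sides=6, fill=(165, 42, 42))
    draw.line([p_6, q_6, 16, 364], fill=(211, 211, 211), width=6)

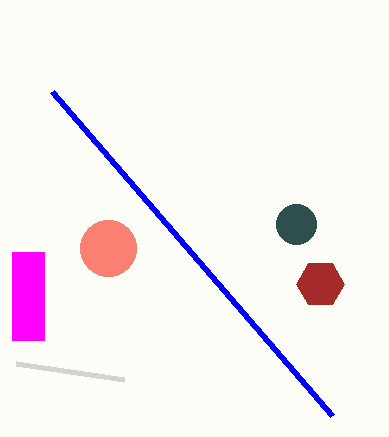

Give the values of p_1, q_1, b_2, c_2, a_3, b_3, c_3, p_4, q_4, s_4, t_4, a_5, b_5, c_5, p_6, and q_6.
p_1 = 332
q_1 = 416
b_2 = 224
c_2 = 20
a_3 = 108
b_3 = 248
c_3 = 28
p_4 = 12
q_4 = 252
s_4 = 44
t_4 = 340
a_5 = 320
b_5 = 284
c_5 = 24
p_6 = 124
q_6 = 380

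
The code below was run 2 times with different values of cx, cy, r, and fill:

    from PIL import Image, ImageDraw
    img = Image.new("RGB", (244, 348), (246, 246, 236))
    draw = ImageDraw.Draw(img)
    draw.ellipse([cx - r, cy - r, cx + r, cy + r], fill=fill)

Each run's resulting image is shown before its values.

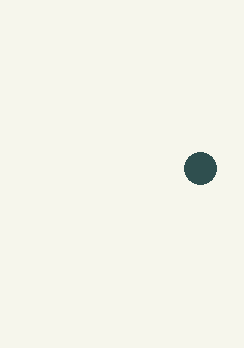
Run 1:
cx = 200; cy = 168; r = 16; fill = 'darkslategray'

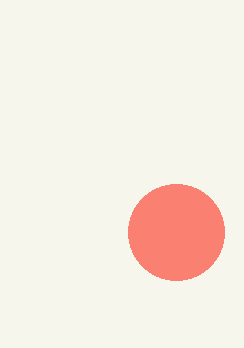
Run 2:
cx = 176; cy = 232; r = 48; fill = 'salmon'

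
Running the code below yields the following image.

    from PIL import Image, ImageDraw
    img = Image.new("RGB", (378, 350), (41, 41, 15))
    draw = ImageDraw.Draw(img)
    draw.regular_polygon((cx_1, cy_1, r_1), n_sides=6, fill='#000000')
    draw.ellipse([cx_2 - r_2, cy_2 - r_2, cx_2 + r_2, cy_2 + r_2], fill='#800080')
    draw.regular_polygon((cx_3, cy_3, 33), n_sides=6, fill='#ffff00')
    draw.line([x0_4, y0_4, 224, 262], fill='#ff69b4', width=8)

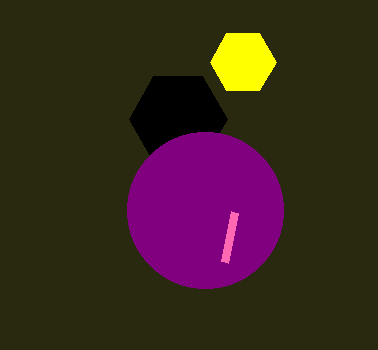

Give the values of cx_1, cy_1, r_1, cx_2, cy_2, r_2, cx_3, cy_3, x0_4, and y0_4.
cx_1 = 178; cy_1 = 119; r_1 = 49; cx_2 = 205; cy_2 = 210; r_2 = 78; cx_3 = 243; cy_3 = 62; x0_4 = 234; y0_4 = 212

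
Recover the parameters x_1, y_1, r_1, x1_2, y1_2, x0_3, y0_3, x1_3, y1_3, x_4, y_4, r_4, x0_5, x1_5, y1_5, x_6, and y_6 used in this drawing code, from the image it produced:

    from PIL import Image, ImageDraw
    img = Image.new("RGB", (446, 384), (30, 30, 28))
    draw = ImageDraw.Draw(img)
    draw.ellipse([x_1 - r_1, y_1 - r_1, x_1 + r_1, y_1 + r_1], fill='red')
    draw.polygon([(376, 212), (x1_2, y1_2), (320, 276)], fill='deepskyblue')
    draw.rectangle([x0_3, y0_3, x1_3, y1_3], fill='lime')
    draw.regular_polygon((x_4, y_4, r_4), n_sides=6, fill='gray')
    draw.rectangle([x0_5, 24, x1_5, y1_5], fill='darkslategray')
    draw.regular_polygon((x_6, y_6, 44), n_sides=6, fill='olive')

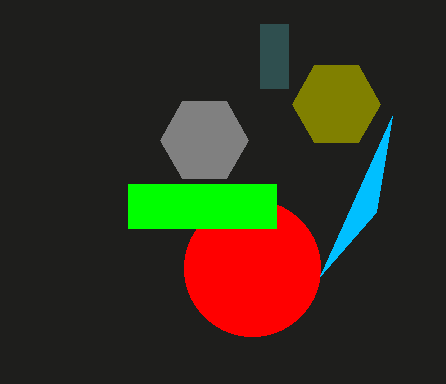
x_1 = 252, y_1 = 268, r_1 = 68, x1_2 = 392, y1_2 = 116, x0_3 = 128, y0_3 = 184, x1_3 = 276, y1_3 = 228, x_4 = 204, y_4 = 140, r_4 = 44, x0_5 = 260, x1_5 = 288, y1_5 = 88, x_6 = 336, y_6 = 104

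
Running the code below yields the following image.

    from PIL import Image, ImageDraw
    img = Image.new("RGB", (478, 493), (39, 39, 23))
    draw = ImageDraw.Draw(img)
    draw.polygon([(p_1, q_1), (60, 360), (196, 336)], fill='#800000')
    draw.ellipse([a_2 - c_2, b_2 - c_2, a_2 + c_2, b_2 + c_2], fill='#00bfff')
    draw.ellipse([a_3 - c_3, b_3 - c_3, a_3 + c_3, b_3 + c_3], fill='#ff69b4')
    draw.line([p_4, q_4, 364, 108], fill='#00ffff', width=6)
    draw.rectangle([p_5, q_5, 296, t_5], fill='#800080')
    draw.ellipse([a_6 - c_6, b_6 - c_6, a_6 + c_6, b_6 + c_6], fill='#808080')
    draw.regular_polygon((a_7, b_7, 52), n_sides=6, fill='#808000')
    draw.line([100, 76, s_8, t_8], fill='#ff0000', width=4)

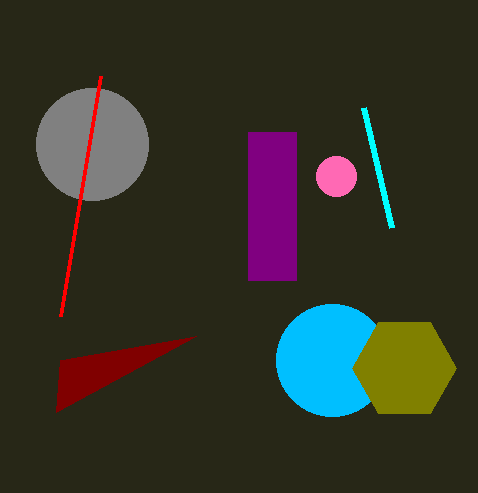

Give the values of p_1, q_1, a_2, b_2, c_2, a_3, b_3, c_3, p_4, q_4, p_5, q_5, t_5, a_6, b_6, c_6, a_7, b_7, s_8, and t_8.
p_1 = 56
q_1 = 412
a_2 = 332
b_2 = 360
c_2 = 56
a_3 = 336
b_3 = 176
c_3 = 20
p_4 = 392
q_4 = 228
p_5 = 248
q_5 = 132
t_5 = 280
a_6 = 92
b_6 = 144
c_6 = 56
a_7 = 404
b_7 = 368
s_8 = 60
t_8 = 316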